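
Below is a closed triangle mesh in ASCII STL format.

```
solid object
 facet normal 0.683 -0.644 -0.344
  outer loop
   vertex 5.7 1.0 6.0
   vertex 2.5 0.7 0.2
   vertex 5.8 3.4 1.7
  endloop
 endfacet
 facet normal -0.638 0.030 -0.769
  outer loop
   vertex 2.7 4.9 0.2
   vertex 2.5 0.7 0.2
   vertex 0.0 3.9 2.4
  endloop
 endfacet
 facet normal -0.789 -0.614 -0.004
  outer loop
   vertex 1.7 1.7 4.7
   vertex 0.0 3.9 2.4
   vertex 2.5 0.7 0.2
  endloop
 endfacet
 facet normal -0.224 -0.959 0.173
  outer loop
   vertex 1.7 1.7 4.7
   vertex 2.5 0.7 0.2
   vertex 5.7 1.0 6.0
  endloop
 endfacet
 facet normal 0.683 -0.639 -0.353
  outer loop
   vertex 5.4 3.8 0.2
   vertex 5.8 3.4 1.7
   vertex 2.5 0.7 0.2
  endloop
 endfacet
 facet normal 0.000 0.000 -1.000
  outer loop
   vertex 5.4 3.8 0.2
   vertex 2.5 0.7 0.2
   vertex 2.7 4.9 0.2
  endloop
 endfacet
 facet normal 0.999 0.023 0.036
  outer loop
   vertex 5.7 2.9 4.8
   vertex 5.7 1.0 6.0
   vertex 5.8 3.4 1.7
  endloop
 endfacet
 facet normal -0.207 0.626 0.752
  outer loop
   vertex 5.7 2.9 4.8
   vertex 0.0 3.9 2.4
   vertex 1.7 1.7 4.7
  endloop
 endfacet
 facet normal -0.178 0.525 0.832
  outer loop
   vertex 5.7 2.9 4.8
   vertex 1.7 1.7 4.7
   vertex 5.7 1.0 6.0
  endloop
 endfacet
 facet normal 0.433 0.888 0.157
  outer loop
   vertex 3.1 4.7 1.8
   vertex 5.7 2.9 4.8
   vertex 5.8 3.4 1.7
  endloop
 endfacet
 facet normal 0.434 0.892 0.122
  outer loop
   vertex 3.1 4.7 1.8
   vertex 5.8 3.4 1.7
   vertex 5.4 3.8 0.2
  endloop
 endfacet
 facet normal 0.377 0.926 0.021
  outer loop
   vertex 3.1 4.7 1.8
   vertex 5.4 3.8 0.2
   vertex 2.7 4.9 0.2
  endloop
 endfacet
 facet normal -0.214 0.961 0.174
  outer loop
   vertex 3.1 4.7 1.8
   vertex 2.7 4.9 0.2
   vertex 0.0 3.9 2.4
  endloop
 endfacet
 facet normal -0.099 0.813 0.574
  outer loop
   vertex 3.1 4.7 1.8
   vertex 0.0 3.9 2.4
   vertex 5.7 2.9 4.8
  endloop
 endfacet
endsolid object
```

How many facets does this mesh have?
14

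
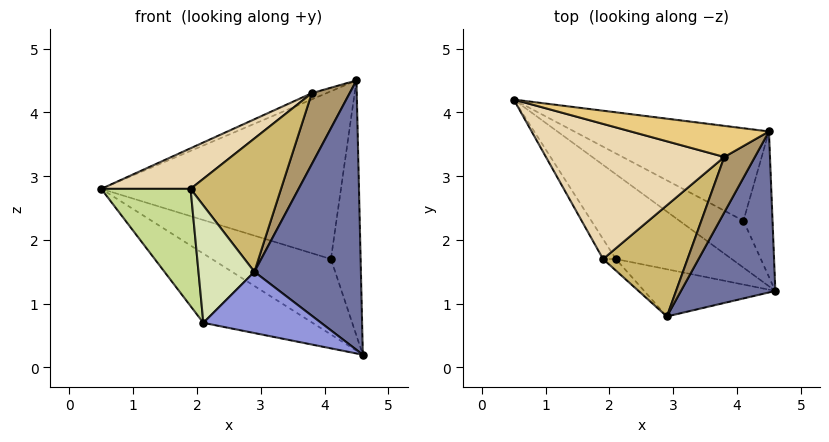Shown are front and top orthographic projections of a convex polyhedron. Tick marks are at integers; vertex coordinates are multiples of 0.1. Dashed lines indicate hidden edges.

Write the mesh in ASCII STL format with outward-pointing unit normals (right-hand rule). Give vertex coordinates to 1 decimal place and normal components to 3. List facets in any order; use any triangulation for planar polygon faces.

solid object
 facet normal 0.511 -0.738 0.441
  outer loop
   vertex 2.9 0.8 1.5
   vertex 4.6 1.2 0.2
   vertex 4.5 3.7 4.5
  endloop
 endfacet
 facet normal -0.028 0.632 -0.774
  outer loop
   vertex 2.1 1.7 0.7
   vertex 0.5 4.2 2.8
   vertex 4.6 1.2 0.2
  endloop
 endfacet
 facet normal -0.270 -0.763 -0.588
  outer loop
   vertex 2.1 1.7 0.7
   vertex 4.6 1.2 0.2
   vertex 2.9 0.8 1.5
  endloop
 endfacet
 facet normal 0.276 0.817 -0.507
  outer loop
   vertex 4.1 2.3 1.7
   vertex 4.6 1.2 0.2
   vertex 0.5 4.2 2.8
  endloop
 endfacet
 facet normal 0.300 0.835 -0.461
  outer loop
   vertex 4.1 2.3 1.7
   vertex 0.5 4.2 2.8
   vertex 4.5 3.7 4.5
  endloop
 endfacet
 facet normal 0.392 0.799 -0.456
  outer loop
   vertex 4.1 2.3 1.7
   vertex 4.5 3.7 4.5
   vertex 4.6 1.2 0.2
  endloop
 endfacet
 facet normal -0.870 -0.487 -0.083
  outer loop
   vertex 1.9 1.7 2.8
   vertex 0.5 4.2 2.8
   vertex 2.1 1.7 0.7
  endloop
 endfacet
 facet normal -0.715 -0.696 -0.068
  outer loop
   vertex 1.9 1.7 2.8
   vertex 2.1 1.7 0.7
   vertex 2.9 0.8 1.5
  endloop
 endfacet
 facet normal 0.265 -0.760 0.594
  outer loop
   vertex 3.8 3.3 4.3
   vertex 2.9 0.8 1.5
   vertex 4.5 3.7 4.5
  endloop
 endfacet
 facet normal 0.140 -0.761 0.634
  outer loop
   vertex 3.8 3.3 4.3
   vertex 1.9 1.7 2.8
   vertex 2.9 0.8 1.5
  endloop
 endfacet
 facet normal -0.365 0.183 0.913
  outer loop
   vertex 3.8 3.3 4.3
   vertex 4.5 3.7 4.5
   vertex 0.5 4.2 2.8
  endloop
 endfacet
 facet normal -0.457 -0.256 0.852
  outer loop
   vertex 3.8 3.3 4.3
   vertex 0.5 4.2 2.8
   vertex 1.9 1.7 2.8
  endloop
 endfacet
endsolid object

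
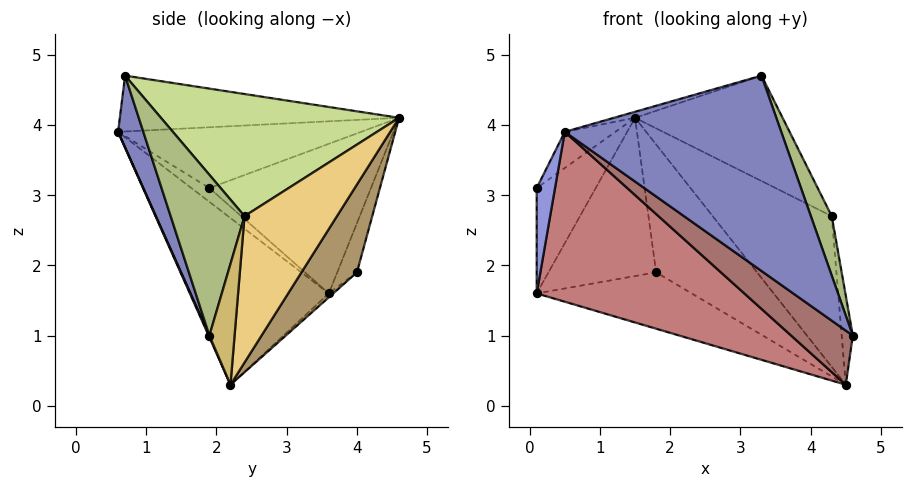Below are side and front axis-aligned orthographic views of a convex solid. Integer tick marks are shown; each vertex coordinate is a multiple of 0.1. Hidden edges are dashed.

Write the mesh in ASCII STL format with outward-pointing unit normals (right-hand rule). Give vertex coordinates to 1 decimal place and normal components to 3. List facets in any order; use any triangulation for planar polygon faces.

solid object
 facet normal -0.875 0.320 0.362
  outer loop
   vertex 0.1 3.6 1.6
   vertex 0.1 1.9 3.1
   vertex 1.5 4.6 4.1
  endloop
 endfacet
 facet normal 0.112 -0.956 -0.271
  outer loop
   vertex 0.5 0.6 3.9
   vertex 4.6 1.9 1.0
   vertex 3.3 0.7 4.7
  endloop
 endfacet
 facet normal -0.545 -0.555 -0.629
  outer loop
   vertex 0.5 0.6 3.9
   vertex 0.1 1.9 3.1
   vertex 0.1 3.6 1.6
  endloop
 endfacet
 facet normal -0.757 0.157 0.634
  outer loop
   vertex 0.5 0.6 3.9
   vertex 1.5 4.6 4.1
   vertex 0.1 1.9 3.1
  endloop
 endfacet
 facet normal -0.275 0.021 0.961
  outer loop
   vertex 0.5 0.6 3.9
   vertex 3.3 0.7 4.7
   vertex 1.5 4.6 4.1
  endloop
 endfacet
 facet normal 0.934 -0.264 0.242
  outer loop
   vertex 4.3 2.4 2.7
   vertex 3.3 0.7 4.7
   vertex 4.6 1.9 1.0
  endloop
 endfacet
 facet normal 0.641 0.397 0.658
  outer loop
   vertex 4.3 2.4 2.7
   vertex 1.5 4.6 4.1
   vertex 3.3 0.7 4.7
  endloop
 endfacet
 facet normal -0.173 0.944 -0.281
  outer loop
   vertex 1.8 4.0 1.9
   vertex 0.1 3.6 1.6
   vertex 1.5 4.6 4.1
  endloop
 endfacet
 facet normal 0.474 0.864 -0.171
  outer loop
   vertex 4.5 2.2 0.3
   vertex 1.8 4.0 1.9
   vertex 1.5 4.6 4.1
  endloop
 endfacet
 facet normal 0.914 0.404 0.043
  outer loop
   vertex 4.5 2.2 0.3
   vertex 4.3 2.4 2.7
   vertex 4.6 1.9 1.0
  endloop
 endfacet
 facet normal 0.613 0.790 -0.015
  outer loop
   vertex 4.5 2.2 0.3
   vertex 1.5 4.6 4.1
   vertex 4.3 2.4 2.7
  endloop
 endfacet
 facet normal -0.018 0.649 -0.761
  outer loop
   vertex 4.5 2.2 0.3
   vertex 0.1 3.6 1.6
   vertex 1.8 4.0 1.9
  endloop
 endfacet
 facet normal 0.012 -0.918 -0.395
  outer loop
   vertex 4.5 2.2 0.3
   vertex 4.6 1.9 1.0
   vertex 0.5 0.6 3.9
  endloop
 endfacet
 facet normal -0.396 -0.591 -0.703
  outer loop
   vertex 4.5 2.2 0.3
   vertex 0.5 0.6 3.9
   vertex 0.1 3.6 1.6
  endloop
 endfacet
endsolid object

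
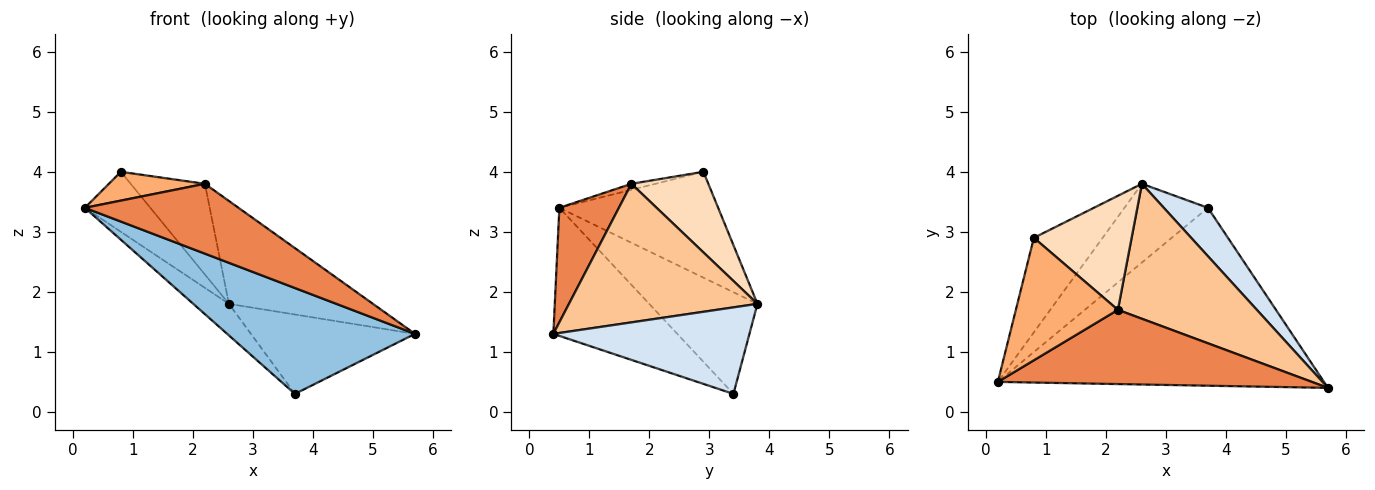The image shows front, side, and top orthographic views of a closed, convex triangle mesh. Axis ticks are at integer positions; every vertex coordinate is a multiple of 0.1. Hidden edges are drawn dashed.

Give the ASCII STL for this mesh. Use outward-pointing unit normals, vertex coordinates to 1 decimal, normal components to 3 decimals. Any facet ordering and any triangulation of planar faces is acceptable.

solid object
 facet normal -0.793 0.327 -0.515
  outer loop
   vertex 0.8 2.9 4.0
   vertex 2.6 3.8 1.8
   vertex 0.2 0.5 3.4
  endloop
 endfacet
 facet normal -0.320 -0.485 -0.814
  outer loop
   vertex 3.7 3.4 0.3
   vertex 5.7 0.4 1.3
   vertex 0.2 0.5 3.4
  endloop
 endfacet
 facet normal -0.749 0.247 -0.615
  outer loop
   vertex 3.7 3.4 0.3
   vertex 0.2 0.5 3.4
   vertex 2.6 3.8 1.8
  endloop
 endfacet
 facet normal 0.714 0.598 0.364
  outer loop
   vertex 3.7 3.4 0.3
   vertex 2.6 3.8 1.8
   vertex 5.7 0.4 1.3
  endloop
 endfacet
 facet normal 0.257 -0.662 0.704
  outer loop
   vertex 2.2 1.7 3.8
   vertex 0.2 0.5 3.4
   vertex 5.7 0.4 1.3
  endloop
 endfacet
 facet normal -0.057 -0.229 0.972
  outer loop
   vertex 2.2 1.7 3.8
   vertex 0.8 2.9 4.0
   vertex 0.2 0.5 3.4
  endloop
 endfacet
 facet normal 0.621 0.475 0.623
  outer loop
   vertex 2.2 1.7 3.8
   vertex 5.7 0.4 1.3
   vertex 2.6 3.8 1.8
  endloop
 endfacet
 facet normal 0.542 0.523 0.658
  outer loop
   vertex 2.2 1.7 3.8
   vertex 2.6 3.8 1.8
   vertex 0.8 2.9 4.0
  endloop
 endfacet
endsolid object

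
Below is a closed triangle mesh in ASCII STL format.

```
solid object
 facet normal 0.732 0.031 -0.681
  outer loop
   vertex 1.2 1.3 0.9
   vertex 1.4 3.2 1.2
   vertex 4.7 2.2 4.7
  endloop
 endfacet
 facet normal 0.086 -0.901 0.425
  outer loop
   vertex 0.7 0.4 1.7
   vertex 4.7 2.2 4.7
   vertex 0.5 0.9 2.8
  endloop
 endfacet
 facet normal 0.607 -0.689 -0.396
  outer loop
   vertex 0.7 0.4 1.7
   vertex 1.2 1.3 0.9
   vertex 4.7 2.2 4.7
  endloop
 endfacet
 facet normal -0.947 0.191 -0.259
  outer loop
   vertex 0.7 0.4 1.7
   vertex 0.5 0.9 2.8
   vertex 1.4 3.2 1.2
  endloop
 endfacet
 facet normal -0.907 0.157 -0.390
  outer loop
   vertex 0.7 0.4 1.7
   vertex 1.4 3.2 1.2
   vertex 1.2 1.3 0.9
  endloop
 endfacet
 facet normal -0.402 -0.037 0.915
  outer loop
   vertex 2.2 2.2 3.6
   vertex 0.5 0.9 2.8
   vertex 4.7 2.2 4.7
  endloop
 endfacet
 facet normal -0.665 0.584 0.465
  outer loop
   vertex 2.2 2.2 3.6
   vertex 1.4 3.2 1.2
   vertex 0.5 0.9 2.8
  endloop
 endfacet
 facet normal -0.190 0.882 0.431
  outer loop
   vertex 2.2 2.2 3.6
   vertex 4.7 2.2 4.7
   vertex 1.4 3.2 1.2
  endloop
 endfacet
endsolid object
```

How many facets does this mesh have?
8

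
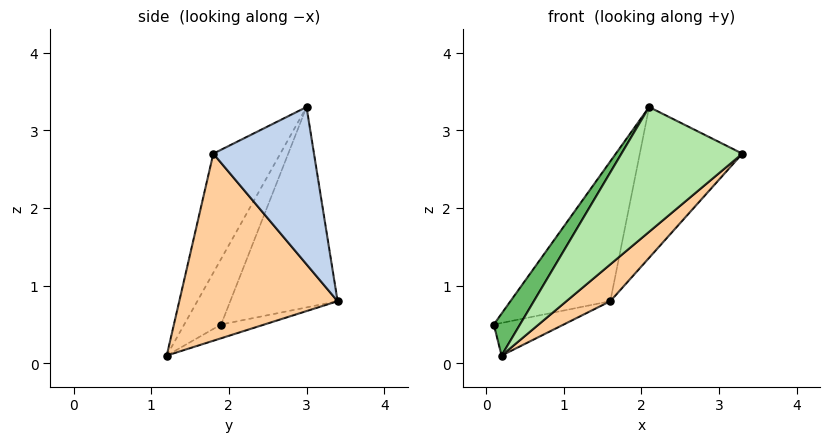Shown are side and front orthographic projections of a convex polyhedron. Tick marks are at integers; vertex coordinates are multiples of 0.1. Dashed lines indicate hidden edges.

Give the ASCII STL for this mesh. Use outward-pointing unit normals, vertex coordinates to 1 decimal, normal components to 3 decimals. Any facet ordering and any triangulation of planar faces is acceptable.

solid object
 facet normal -0.709 0.660 0.247
  outer loop
   vertex 2.1 3.0 3.3
   vertex 1.6 3.4 0.8
   vertex 0.1 1.9 0.5
  endloop
 endfacet
 facet normal 0.700 0.713 -0.026
  outer loop
   vertex 2.1 3.0 3.3
   vertex 3.3 1.8 2.7
   vertex 1.6 3.4 0.8
  endloop
 endfacet
 facet normal -0.277 0.447 -0.851
  outer loop
   vertex 0.2 1.2 0.1
   vertex 0.1 1.9 0.5
   vertex 1.6 3.4 0.8
  endloop
 endfacet
 facet normal 0.652 -0.181 -0.736
  outer loop
   vertex 0.2 1.2 0.1
   vertex 1.6 3.4 0.8
   vertex 3.3 1.8 2.7
  endloop
 endfacet
 facet normal -0.634 -0.450 0.629
  outer loop
   vertex 0.2 1.2 0.1
   vertex 2.1 3.0 3.3
   vertex 0.1 1.9 0.5
  endloop
 endfacet
 facet normal -0.382 -0.690 0.615
  outer loop
   vertex 0.2 1.2 0.1
   vertex 3.3 1.8 2.7
   vertex 2.1 3.0 3.3
  endloop
 endfacet
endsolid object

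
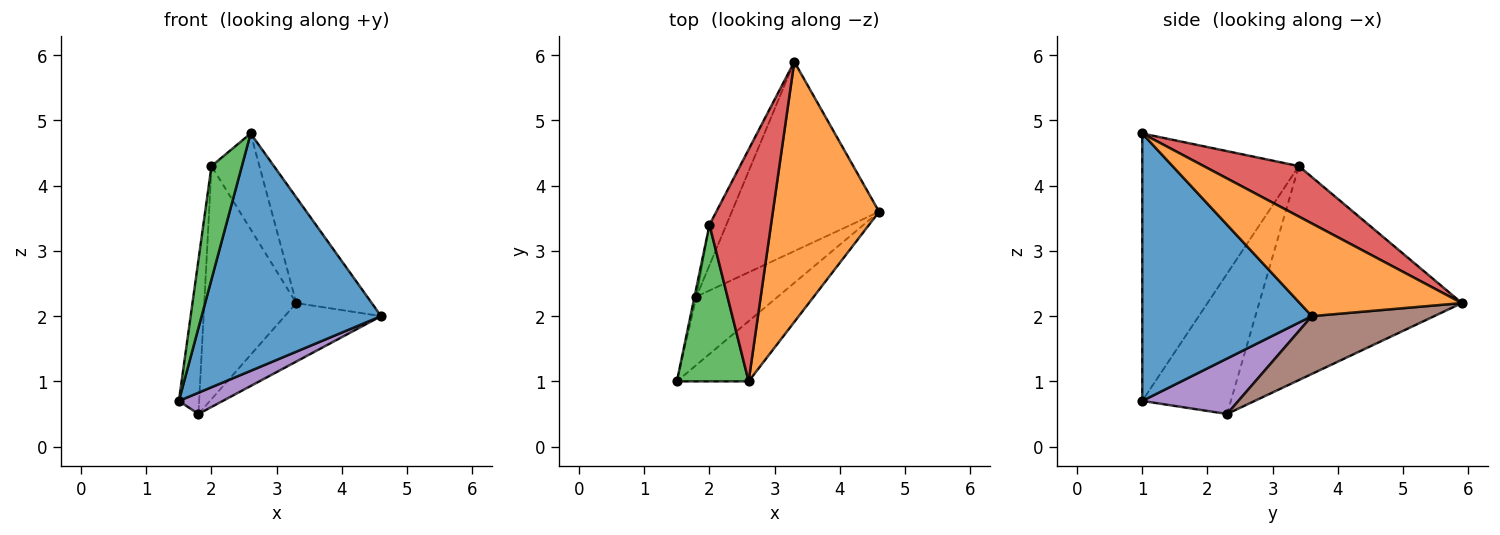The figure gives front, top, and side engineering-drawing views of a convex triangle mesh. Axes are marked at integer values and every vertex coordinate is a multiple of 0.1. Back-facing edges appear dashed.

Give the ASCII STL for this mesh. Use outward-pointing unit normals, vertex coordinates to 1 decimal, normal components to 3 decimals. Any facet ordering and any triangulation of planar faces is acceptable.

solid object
 facet normal 0.675 -0.715 -0.181
  outer loop
   vertex 2.6 1.0 4.8
   vertex 1.5 1.0 0.7
   vertex 4.6 3.6 2.0
  endloop
 endfacet
 facet normal 0.629 0.293 0.721
  outer loop
   vertex 2.6 1.0 4.8
   vertex 4.6 3.6 2.0
   vertex 3.3 5.9 2.2
  endloop
 endfacet
 facet normal -0.949 -0.184 0.255
  outer loop
   vertex 2.0 3.4 4.3
   vertex 1.5 1.0 0.7
   vertex 2.6 1.0 4.8
  endloop
 endfacet
 facet normal 0.604 0.304 0.736
  outer loop
   vertex 2.0 3.4 4.3
   vertex 2.6 1.0 4.8
   vertex 3.3 5.9 2.2
  endloop
 endfacet
 facet normal 0.545 -0.249 -0.801
  outer loop
   vertex 1.8 2.3 0.5
   vertex 4.6 3.6 2.0
   vertex 1.5 1.0 0.7
  endloop
 endfacet
 facet normal 0.351 0.276 -0.895
  outer loop
   vertex 1.8 2.3 0.5
   vertex 3.3 5.9 2.2
   vertex 4.6 3.6 2.0
  endloop
 endfacet
 facet normal -0.975 0.223 -0.013
  outer loop
   vertex 1.8 2.3 0.5
   vertex 1.5 1.0 0.7
   vertex 2.0 3.4 4.3
  endloop
 endfacet
 facet normal -0.908 0.412 -0.072
  outer loop
   vertex 1.8 2.3 0.5
   vertex 2.0 3.4 4.3
   vertex 3.3 5.9 2.2
  endloop
 endfacet
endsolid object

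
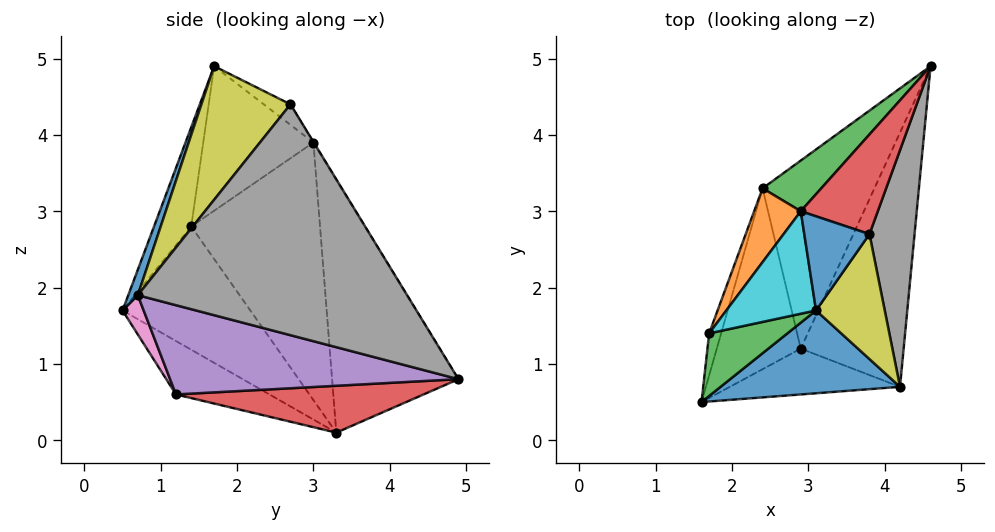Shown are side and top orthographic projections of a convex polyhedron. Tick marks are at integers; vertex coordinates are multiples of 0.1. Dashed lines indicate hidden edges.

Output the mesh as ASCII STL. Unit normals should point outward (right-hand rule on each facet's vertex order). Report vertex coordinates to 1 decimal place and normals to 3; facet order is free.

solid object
 facet normal 0.047 -0.942 0.331
  outer loop
   vertex 4.2 0.7 1.9
   vertex 3.1 1.7 4.9
   vertex 1.6 0.5 1.7
  endloop
 endfacet
 facet normal -0.970 0.223 -0.094
  outer loop
   vertex 1.7 1.4 2.8
   vertex 2.4 3.3 0.1
   vertex 1.6 0.5 1.7
  endloop
 endfacet
 facet normal -0.653 -0.556 0.514
  outer loop
   vertex 1.7 1.4 2.8
   vertex 1.6 0.5 1.7
   vertex 3.1 1.7 4.9
  endloop
 endfacet
 facet normal 0.383 -0.127 -0.915
  outer loop
   vertex 2.9 1.2 0.6
   vertex 2.4 3.3 0.1
   vertex 4.6 4.9 0.8
  endloop
 endfacet
 facet normal 0.634 -0.252 -0.731
  outer loop
   vertex 2.9 1.2 0.6
   vertex 4.6 4.9 0.8
   vertex 4.2 0.7 1.9
  endloop
 endfacet
 facet normal -0.510 -0.312 -0.801
  outer loop
   vertex 2.9 1.2 0.6
   vertex 1.6 0.5 1.7
   vertex 2.4 3.3 0.1
  endloop
 endfacet
 facet normal 0.103 -0.890 -0.445
  outer loop
   vertex 2.9 1.2 0.6
   vertex 4.2 0.7 1.9
   vertex 1.6 0.5 1.7
  endloop
 endfacet
 facet normal 0.981 -0.043 0.191
  outer loop
   vertex 3.8 2.7 4.4
   vertex 4.2 0.7 1.9
   vertex 4.6 4.9 0.8
  endloop
 endfacet
 facet normal 0.827 -0.366 0.426
  outer loop
   vertex 3.8 2.7 4.4
   vertex 3.1 1.7 4.9
   vertex 4.2 0.7 1.9
  endloop
 endfacet
 facet normal -0.819 0.265 0.508
  outer loop
   vertex 2.9 3.0 3.9
   vertex 1.7 1.4 2.8
   vertex 3.1 1.7 4.9
  endloop
 endfacet
 facet normal -0.248 0.566 0.786
  outer loop
   vertex 2.9 3.0 3.9
   vertex 3.1 1.7 4.9
   vertex 3.8 2.7 4.4
  endloop
 endfacet
 facet normal -0.838 0.524 0.152
  outer loop
   vertex 2.9 3.0 3.9
   vertex 2.4 3.3 0.1
   vertex 1.7 1.4 2.8
  endloop
 endfacet
 facet normal -0.611 0.779 0.142
  outer loop
   vertex 2.9 3.0 3.9
   vertex 4.6 4.9 0.8
   vertex 2.4 3.3 0.1
  endloop
 endfacet
 facet normal -0.005 0.854 0.521
  outer loop
   vertex 2.9 3.0 3.9
   vertex 3.8 2.7 4.4
   vertex 4.6 4.9 0.8
  endloop
 endfacet
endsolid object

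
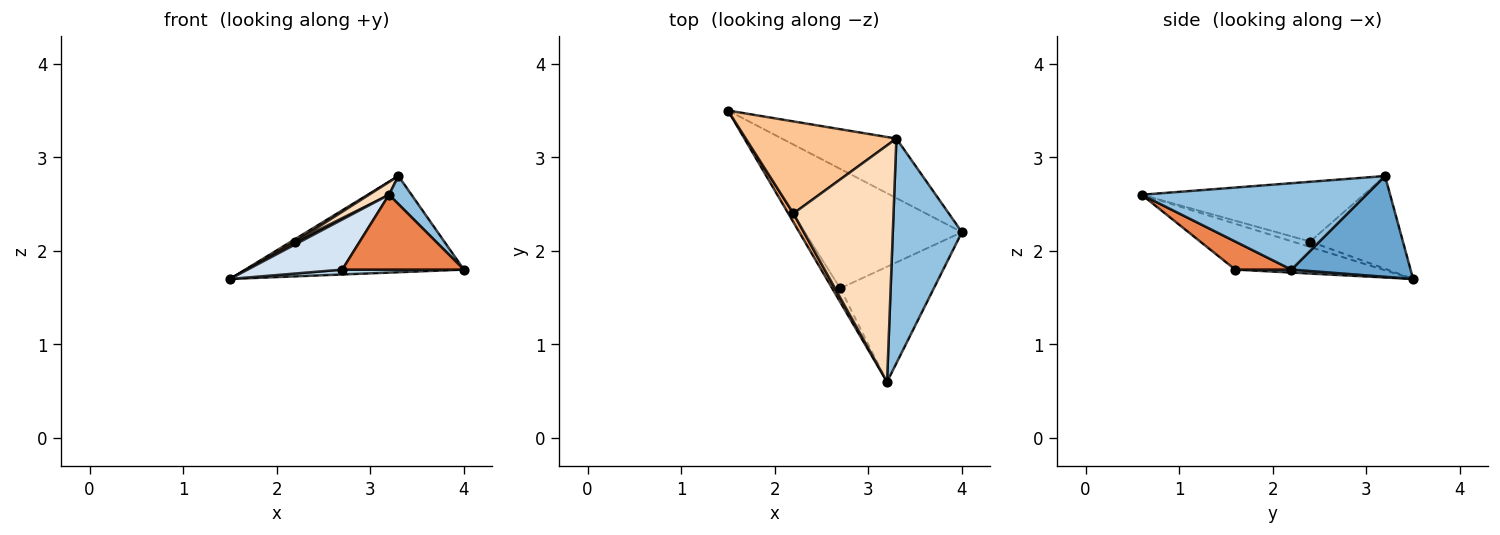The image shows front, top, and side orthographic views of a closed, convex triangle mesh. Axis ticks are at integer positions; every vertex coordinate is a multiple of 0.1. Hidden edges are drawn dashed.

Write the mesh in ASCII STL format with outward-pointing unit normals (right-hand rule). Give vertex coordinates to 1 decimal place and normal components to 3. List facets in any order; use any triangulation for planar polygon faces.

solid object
 facet normal 0.420 0.772 -0.477
  outer loop
   vertex 3.3 3.2 2.8
   vertex 4.0 2.2 1.8
   vertex 1.5 3.5 1.7
  endloop
 endfacet
 facet normal 0.778 -0.078 0.623
  outer loop
   vertex 3.3 3.2 2.8
   vertex 3.2 0.6 2.6
   vertex 4.0 2.2 1.8
  endloop
 endfacet
 facet normal 0.019 -0.041 -0.999
  outer loop
   vertex 2.7 1.6 1.8
   vertex 1.5 3.5 1.7
   vertex 4.0 2.2 1.8
  endloop
 endfacet
 facet normal -0.833 -0.534 -0.147
  outer loop
   vertex 2.7 1.6 1.8
   vertex 3.2 0.6 2.6
   vertex 1.5 3.5 1.7
  endloop
 endfacet
 facet normal 0.244 -0.529 -0.813
  outer loop
   vertex 2.7 1.6 1.8
   vertex 4.0 2.2 1.8
   vertex 3.2 0.6 2.6
  endloop
 endfacet
 facet normal -0.712 -0.209 0.670
  outer loop
   vertex 2.2 2.4 2.1
   vertex 1.5 3.5 1.7
   vertex 3.2 0.6 2.6
  endloop
 endfacet
 facet normal -0.524 -0.024 0.851
  outer loop
   vertex 2.2 2.4 2.1
   vertex 3.3 3.2 2.8
   vertex 1.5 3.5 1.7
  endloop
 endfacet
 facet normal -0.512 -0.046 0.858
  outer loop
   vertex 2.2 2.4 2.1
   vertex 3.2 0.6 2.6
   vertex 3.3 3.2 2.8
  endloop
 endfacet
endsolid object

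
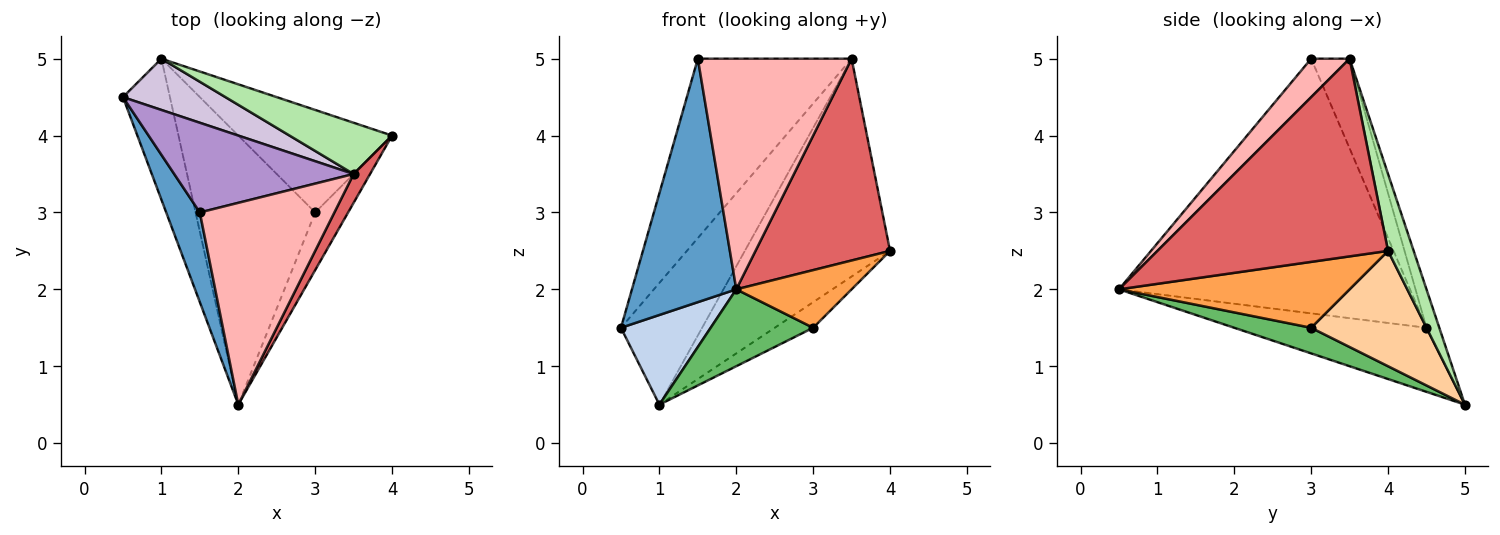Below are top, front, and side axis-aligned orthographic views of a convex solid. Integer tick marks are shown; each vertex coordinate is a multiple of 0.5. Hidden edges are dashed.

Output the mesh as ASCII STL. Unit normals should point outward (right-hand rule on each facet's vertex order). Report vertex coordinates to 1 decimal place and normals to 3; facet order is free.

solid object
 facet normal -0.934 -0.335 0.123
  outer loop
   vertex 1.5 3.0 5.0
   vertex 0.5 4.5 1.5
   vertex 2.0 0.5 2.0
  endloop
 endfacet
 facet normal -0.755 -0.352 -0.553
  outer loop
   vertex 1.0 5.0 0.5
   vertex 2.0 0.5 2.0
   vertex 0.5 4.5 1.5
  endloop
 endfacet
 facet normal 0.816 -0.408 -0.408
  outer loop
   vertex 3.0 3.0 1.5
   vertex 4.0 4.0 2.5
   vertex 2.0 0.5 2.0
  endloop
 endfacet
 facet normal 0.588 0.196 -0.784
  outer loop
   vertex 3.0 3.0 1.5
   vertex 1.0 5.0 0.5
   vertex 4.0 4.0 2.5
  endloop
 endfacet
 facet normal 0.202 -0.269 -0.942
  outer loop
   vertex 3.0 3.0 1.5
   vertex 2.0 0.5 2.0
   vertex 1.0 5.0 0.5
  endloop
 endfacet
 facet normal 0.169 0.959 0.226
  outer loop
   vertex 3.5 3.5 5.0
   vertex 4.0 4.0 2.5
   vertex 1.0 5.0 0.5
  endloop
 endfacet
 facet normal 0.862 -0.503 0.072
  outer loop
   vertex 3.5 3.5 5.0
   vertex 2.0 0.5 2.0
   vertex 4.0 4.0 2.5
  endloop
 endfacet
 facet normal 0.185 -0.740 0.647
  outer loop
   vertex 3.5 3.5 5.0
   vertex 1.5 3.0 5.0
   vertex 2.0 0.5 2.0
  endloop
 endfacet
 facet normal -0.218 0.873 0.436
  outer loop
   vertex 3.5 3.5 5.0
   vertex 0.5 4.5 1.5
   vertex 1.5 3.0 5.0
  endloop
 endfacet
 facet normal -0.144 0.912 0.384
  outer loop
   vertex 3.5 3.5 5.0
   vertex 1.0 5.0 0.5
   vertex 0.5 4.5 1.5
  endloop
 endfacet
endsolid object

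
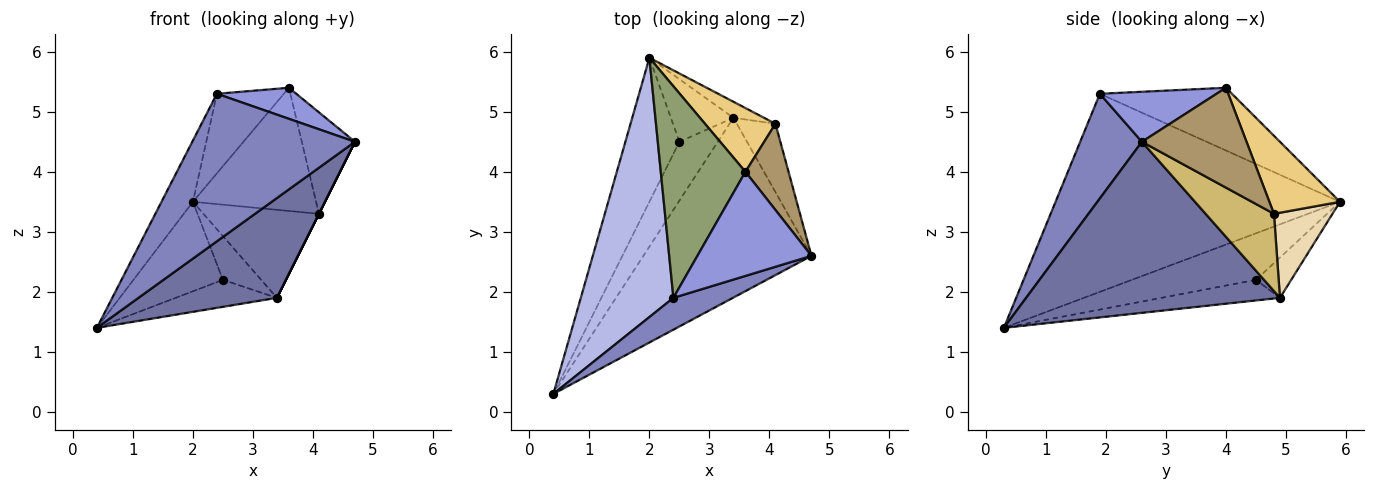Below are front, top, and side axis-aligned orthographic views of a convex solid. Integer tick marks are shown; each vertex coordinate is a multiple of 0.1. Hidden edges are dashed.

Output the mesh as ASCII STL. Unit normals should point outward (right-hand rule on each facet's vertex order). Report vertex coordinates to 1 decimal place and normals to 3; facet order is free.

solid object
 facet normal 0.665 -0.363 -0.653
  outer loop
   vertex 3.4 4.9 1.9
   vertex 4.7 2.6 4.5
   vertex 0.4 0.3 1.4
  endloop
 endfacet
 facet normal 0.348 -0.917 0.198
  outer loop
   vertex 2.4 1.9 5.3
   vertex 0.4 0.3 1.4
   vertex 4.7 2.6 4.5
  endloop
 endfacet
 facet normal 0.387 -0.263 0.883
  outer loop
   vertex 2.4 1.9 5.3
   vertex 4.7 2.6 4.5
   vertex 3.6 4.0 5.4
  endloop
 endfacet
 facet normal -0.901 0.100 0.421
  outer loop
   vertex 2.4 1.9 5.3
   vertex 2.0 5.9 3.5
   vertex 0.4 0.3 1.4
  endloop
 endfacet
 facet normal -0.570 0.289 0.769
  outer loop
   vertex 2.4 1.9 5.3
   vertex 3.6 4.0 5.4
   vertex 2.0 5.9 3.5
  endloop
 endfacet
 facet normal -0.590 0.426 -0.686
  outer loop
   vertex 2.5 4.5 2.2
   vertex 0.4 0.3 1.4
   vertex 2.0 5.9 3.5
  endloop
 endfacet
 facet normal -0.439 0.375 -0.817
  outer loop
   vertex 2.5 4.5 2.2
   vertex 3.4 4.9 1.9
   vertex 0.4 0.3 1.4
  endloop
 endfacet
 facet normal -0.467 0.506 -0.725
  outer loop
   vertex 2.5 4.5 2.2
   vertex 2.0 5.9 3.5
   vertex 3.4 4.9 1.9
  endloop
 endfacet
 facet normal 0.832 0.423 0.359
  outer loop
   vertex 4.1 4.8 3.3
   vertex 3.6 4.0 5.4
   vertex 4.7 2.6 4.5
  endloop
 endfacet
 facet normal 0.894 0.000 -0.447
  outer loop
   vertex 4.1 4.8 3.3
   vertex 4.7 2.6 4.5
   vertex 3.4 4.9 1.9
  endloop
 endfacet
 facet normal 0.454 0.792 0.410
  outer loop
   vertex 4.1 4.8 3.3
   vertex 2.0 5.9 3.5
   vertex 3.6 4.0 5.4
  endloop
 endfacet
 facet normal 0.446 0.881 -0.160
  outer loop
   vertex 4.1 4.8 3.3
   vertex 3.4 4.9 1.9
   vertex 2.0 5.9 3.5
  endloop
 endfacet
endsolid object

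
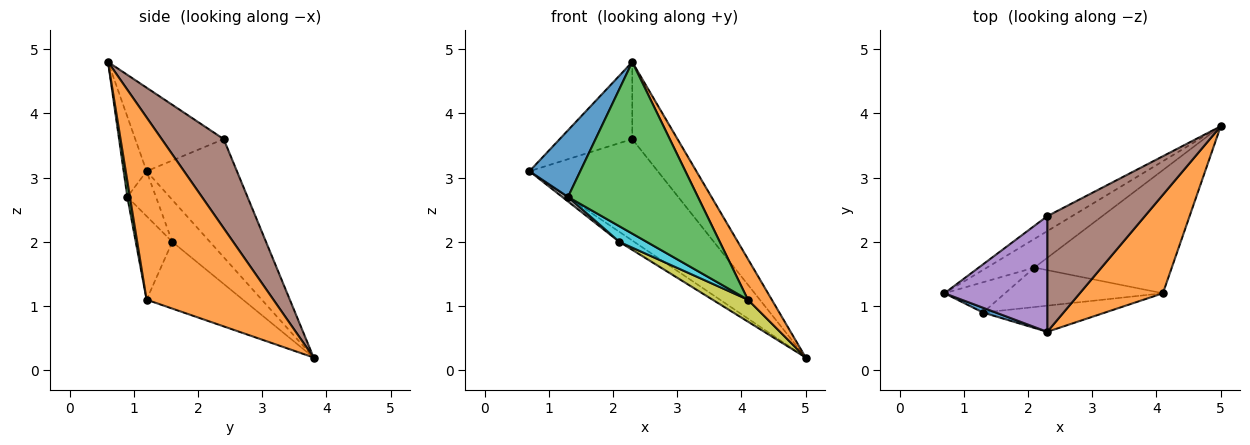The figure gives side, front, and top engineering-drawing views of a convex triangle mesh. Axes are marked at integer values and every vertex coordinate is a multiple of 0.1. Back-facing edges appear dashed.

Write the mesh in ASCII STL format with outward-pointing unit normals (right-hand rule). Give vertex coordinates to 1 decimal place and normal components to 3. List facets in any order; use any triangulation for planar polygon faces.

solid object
 facet normal -0.411 -0.909 0.066
  outer loop
   vertex 1.3 0.9 2.7
   vertex 2.3 0.6 4.8
   vertex 0.7 1.2 3.1
  endloop
 endfacet
 facet normal 0.897 -0.169 0.409
  outer loop
   vertex 4.1 1.2 1.1
   vertex 5.0 3.8 0.2
   vertex 2.3 0.6 4.8
  endloop
 endfacet
 facet normal 0.020 -0.988 -0.151
  outer loop
   vertex 4.1 1.2 1.1
   vertex 2.3 0.6 4.8
   vertex 1.3 0.9 2.7
  endloop
 endfacet
 facet normal -0.572 0.812 -0.120
  outer loop
   vertex 2.3 2.4 3.6
   vertex 5.0 3.8 0.2
   vertex 0.7 1.2 3.1
  endloop
 endfacet
 facet normal -0.560 0.460 0.689
  outer loop
   vertex 2.3 2.4 3.6
   vertex 0.7 1.2 3.1
   vertex 2.3 0.6 4.8
  endloop
 endfacet
 facet normal 0.605 0.442 0.662
  outer loop
   vertex 2.3 2.4 3.6
   vertex 2.3 0.6 4.8
   vertex 5.0 3.8 0.2
  endloop
 endfacet
 facet normal -0.641 0.253 -0.724
  outer loop
   vertex 2.1 1.6 2.0
   vertex 0.7 1.2 3.1
   vertex 5.0 3.8 0.2
  endloop
 endfacet
 facet normal -0.592 -0.121 -0.797
  outer loop
   vertex 2.1 1.6 2.0
   vertex 1.3 0.9 2.7
   vertex 0.7 1.2 3.1
  endloop
 endfacet
 facet normal -0.431 -0.158 -0.888
  outer loop
   vertex 2.1 1.6 2.0
   vertex 5.0 3.8 0.2
   vertex 4.1 1.2 1.1
  endloop
 endfacet
 facet normal -0.441 -0.330 -0.834
  outer loop
   vertex 2.1 1.6 2.0
   vertex 4.1 1.2 1.1
   vertex 1.3 0.9 2.7
  endloop
 endfacet
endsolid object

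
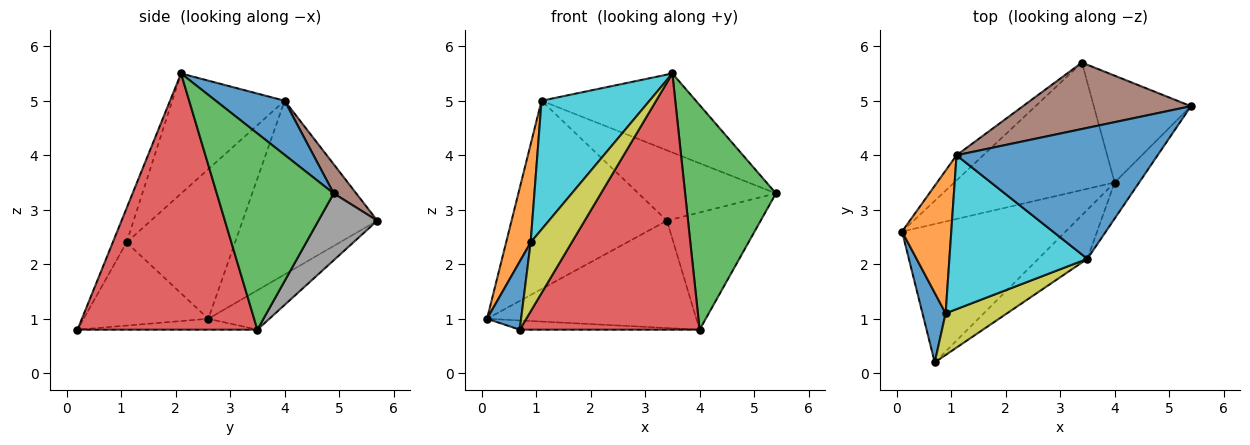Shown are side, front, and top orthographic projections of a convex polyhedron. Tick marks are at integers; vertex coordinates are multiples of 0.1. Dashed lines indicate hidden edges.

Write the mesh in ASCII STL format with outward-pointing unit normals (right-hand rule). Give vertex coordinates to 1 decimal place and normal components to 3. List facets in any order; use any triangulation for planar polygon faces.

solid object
 facet normal 0.225 0.503 0.834
  outer loop
   vertex 1.1 4.0 5.0
   vertex 3.5 2.1 5.5
   vertex 5.4 4.9 3.3
  endloop
 endfacet
 facet normal -0.066 0.066 -0.996
  outer loop
   vertex 4.0 3.5 0.8
   vertex 0.7 0.2 0.8
   vertex 0.1 2.6 1.0
  endloop
 endfacet
 facet normal 0.786 -0.610 -0.098
  outer loop
   vertex 4.0 3.5 0.8
   vertex 5.4 4.9 3.3
   vertex 3.5 2.1 5.5
  endloop
 endfacet
 facet normal 0.701 -0.701 -0.134
  outer loop
   vertex 4.0 3.5 0.8
   vertex 3.5 2.1 5.5
   vertex 0.7 0.2 0.8
  endloop
 endfacet
 facet normal -0.652 0.752 -0.100
  outer loop
   vertex 3.4 5.7 2.8
   vertex 0.1 2.6 1.0
   vertex 1.1 4.0 5.0
  endloop
 endfacet
 facet normal 0.118 0.722 0.682
  outer loop
   vertex 3.4 5.7 2.8
   vertex 1.1 4.0 5.0
   vertex 5.4 4.9 3.3
  endloop
 endfacet
 facet normal -0.185 0.633 -0.752
  outer loop
   vertex 3.4 5.7 2.8
   vertex 4.0 3.5 0.8
   vertex 0.1 2.6 1.0
  endloop
 endfacet
 facet normal 0.421 0.670 -0.611
  outer loop
   vertex 3.4 5.7 2.8
   vertex 5.4 4.9 3.3
   vertex 4.0 3.5 0.8
  endloop
 endfacet
 facet normal -0.276 -0.822 0.497
  outer loop
   vertex 0.9 1.1 2.4
   vertex 0.7 0.2 0.8
   vertex 3.5 2.1 5.5
  endloop
 endfacet
 facet normal -0.555 -0.534 0.638
  outer loop
   vertex 0.9 1.1 2.4
   vertex 3.5 2.1 5.5
   vertex 1.1 4.0 5.0
  endloop
 endfacet
 facet normal -0.932 -0.255 0.260
  outer loop
   vertex 0.9 1.1 2.4
   vertex 0.1 2.6 1.0
   vertex 0.7 0.2 0.8
  endloop
 endfacet
 facet normal -0.929 -0.210 0.306
  outer loop
   vertex 0.9 1.1 2.4
   vertex 1.1 4.0 5.0
   vertex 0.1 2.6 1.0
  endloop
 endfacet
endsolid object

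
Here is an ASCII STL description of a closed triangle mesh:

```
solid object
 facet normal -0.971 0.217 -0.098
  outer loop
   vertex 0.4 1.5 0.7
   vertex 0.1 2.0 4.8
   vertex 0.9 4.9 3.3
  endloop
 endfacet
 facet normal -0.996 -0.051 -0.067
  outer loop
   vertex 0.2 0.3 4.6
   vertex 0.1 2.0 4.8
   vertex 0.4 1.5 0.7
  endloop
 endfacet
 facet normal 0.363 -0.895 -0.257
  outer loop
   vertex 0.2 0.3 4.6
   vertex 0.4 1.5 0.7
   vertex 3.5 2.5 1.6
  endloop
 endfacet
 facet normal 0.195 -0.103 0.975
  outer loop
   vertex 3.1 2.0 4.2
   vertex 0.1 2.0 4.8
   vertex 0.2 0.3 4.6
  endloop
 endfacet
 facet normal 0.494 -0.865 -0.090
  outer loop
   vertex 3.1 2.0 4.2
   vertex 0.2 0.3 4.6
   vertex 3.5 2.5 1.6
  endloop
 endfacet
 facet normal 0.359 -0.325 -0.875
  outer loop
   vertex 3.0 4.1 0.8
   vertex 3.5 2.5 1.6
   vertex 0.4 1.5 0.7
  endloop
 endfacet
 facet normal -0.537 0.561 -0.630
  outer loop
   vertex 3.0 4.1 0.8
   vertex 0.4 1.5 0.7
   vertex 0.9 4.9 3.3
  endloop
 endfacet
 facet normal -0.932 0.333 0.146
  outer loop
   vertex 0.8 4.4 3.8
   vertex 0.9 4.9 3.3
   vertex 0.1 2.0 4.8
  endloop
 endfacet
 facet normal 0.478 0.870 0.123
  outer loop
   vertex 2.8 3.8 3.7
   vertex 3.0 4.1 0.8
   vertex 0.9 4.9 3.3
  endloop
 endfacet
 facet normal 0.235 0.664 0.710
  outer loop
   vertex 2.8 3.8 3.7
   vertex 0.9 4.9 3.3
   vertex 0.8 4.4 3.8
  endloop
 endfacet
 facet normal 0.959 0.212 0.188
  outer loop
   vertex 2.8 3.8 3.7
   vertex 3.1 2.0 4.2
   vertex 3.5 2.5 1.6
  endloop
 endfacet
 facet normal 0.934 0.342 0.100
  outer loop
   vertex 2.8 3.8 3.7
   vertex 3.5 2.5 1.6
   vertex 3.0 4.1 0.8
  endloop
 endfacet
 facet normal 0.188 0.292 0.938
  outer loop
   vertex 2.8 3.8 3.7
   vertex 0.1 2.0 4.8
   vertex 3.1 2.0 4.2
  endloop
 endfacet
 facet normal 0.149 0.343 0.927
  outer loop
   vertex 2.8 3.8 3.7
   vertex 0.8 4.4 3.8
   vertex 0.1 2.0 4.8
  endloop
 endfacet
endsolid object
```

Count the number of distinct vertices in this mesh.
9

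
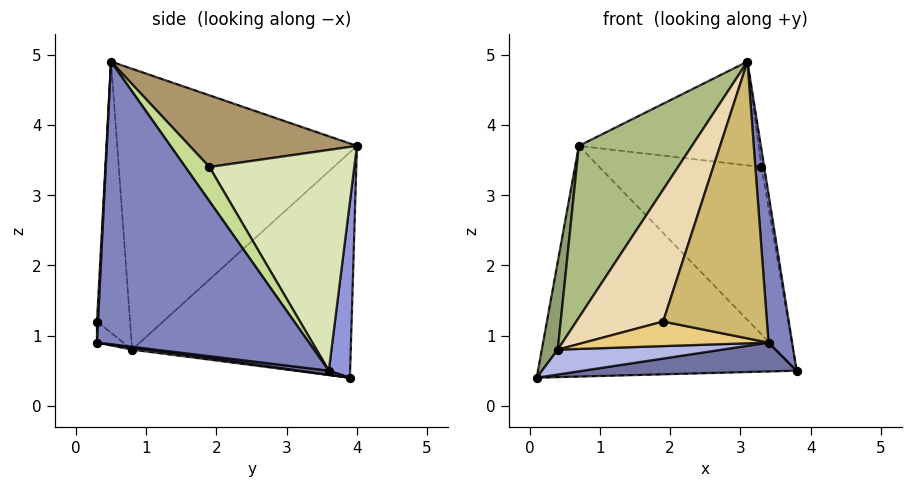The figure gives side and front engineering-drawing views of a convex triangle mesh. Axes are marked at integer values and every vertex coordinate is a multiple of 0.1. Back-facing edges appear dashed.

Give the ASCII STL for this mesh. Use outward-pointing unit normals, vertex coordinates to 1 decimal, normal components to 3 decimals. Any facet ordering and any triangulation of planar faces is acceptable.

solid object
 facet normal 0.017 -0.122 -0.992
  outer loop
   vertex 3.4 0.3 0.9
   vertex 0.1 3.9 0.4
   vertex 3.8 3.6 0.5
  endloop
 endfacet
 facet normal 0.991 -0.110 0.080
  outer loop
   vertex 3.1 0.5 4.9
   vertex 3.4 0.3 0.9
   vertex 3.8 3.6 0.5
  endloop
 endfacet
 facet normal 0.082 0.996 -0.045
  outer loop
   vertex 0.7 4.0 3.7
   vertex 3.8 3.6 0.5
   vertex 0.1 3.9 0.4
  endloop
 endfacet
 facet normal 0.012 -0.127 -0.992
  outer loop
   vertex 0.4 0.8 0.8
   vertex 0.1 3.9 0.4
   vertex 3.4 0.3 0.9
  endloop
 endfacet
 facet normal -0.981 -0.072 0.181
  outer loop
   vertex 0.4 0.8 0.8
   vertex 0.7 4.0 3.7
   vertex 0.1 3.9 0.4
  endloop
 endfacet
 facet normal -0.788 -0.372 0.491
  outer loop
   vertex 0.4 0.8 0.8
   vertex 3.1 0.5 4.9
   vertex 0.7 4.0 3.7
  endloop
 endfacet
 facet normal 0.967 0.109 0.231
  outer loop
   vertex 3.3 1.9 3.4
   vertex 3.1 0.5 4.9
   vertex 3.8 3.6 0.5
  endloop
 endfacet
 facet normal 0.583 0.653 0.483
  outer loop
   vertex 3.3 1.9 3.4
   vertex 3.8 3.6 0.5
   vertex 0.7 4.0 3.7
  endloop
 endfacet
 facet normal 0.538 0.579 0.612
  outer loop
   vertex 3.3 1.9 3.4
   vertex 0.7 4.0 3.7
   vertex 3.1 0.5 4.9
  endloop
 endfacet
 facet normal 0.010 -0.999 0.051
  outer loop
   vertex 1.9 0.3 1.2
   vertex 3.4 0.3 0.9
   vertex 3.1 0.5 4.9
  endloop
 endfacet
 facet normal -0.115 -0.808 -0.577
  outer loop
   vertex 1.9 0.3 1.2
   vertex 0.4 0.8 0.8
   vertex 3.4 0.3 0.9
  endloop
 endfacet
 facet normal -0.351 -0.922 0.164
  outer loop
   vertex 1.9 0.3 1.2
   vertex 3.1 0.5 4.9
   vertex 0.4 0.8 0.8
  endloop
 endfacet
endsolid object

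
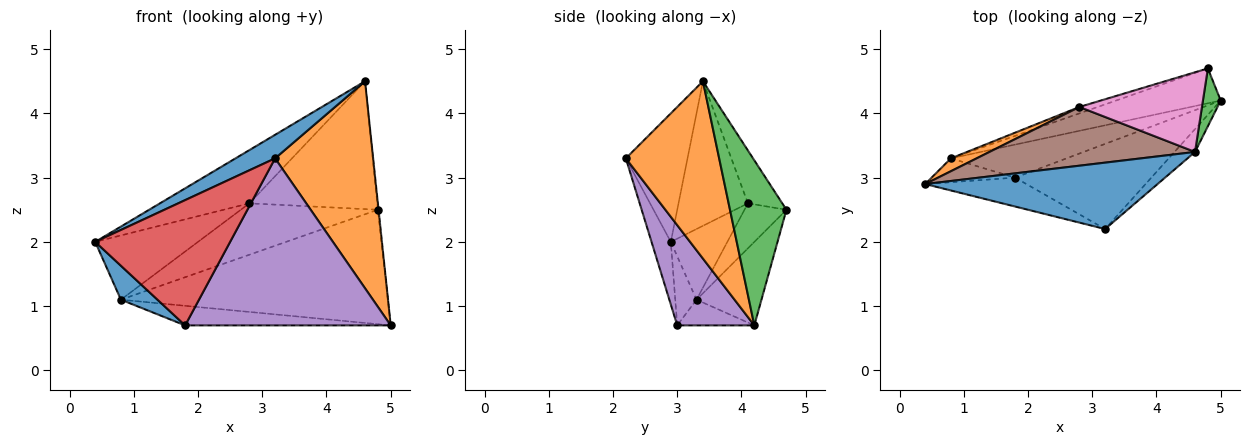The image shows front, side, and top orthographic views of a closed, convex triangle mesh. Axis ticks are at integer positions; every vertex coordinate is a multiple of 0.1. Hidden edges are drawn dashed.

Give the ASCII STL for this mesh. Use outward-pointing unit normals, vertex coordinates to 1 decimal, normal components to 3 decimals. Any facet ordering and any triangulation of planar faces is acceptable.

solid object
 facet normal -0.462 -0.297 0.836
  outer loop
   vertex 4.6 3.4 4.5
   vertex 0.4 2.9 2.0
   vertex 3.2 2.2 3.3
  endloop
 endfacet
 facet normal 0.687 -0.722 -0.080
  outer loop
   vertex 4.6 3.4 4.5
   vertex 3.2 2.2 3.3
   vertex 5.0 4.2 0.7
  endloop
 endfacet
 facet normal 0.994 0.012 0.107
  outer loop
   vertex 4.8 4.7 2.5
   vertex 4.6 3.4 4.5
   vertex 5.0 4.2 0.7
  endloop
 endfacet
 facet normal -0.138 -0.965 -0.223
  outer loop
   vertex 1.8 3.0 0.7
   vertex 3.2 2.2 3.3
   vertex 0.4 2.9 2.0
  endloop
 endfacet
 facet normal 0.317 -0.845 -0.431
  outer loop
   vertex 1.8 3.0 0.7
   vertex 5.0 4.2 0.7
   vertex 3.2 2.2 3.3
  endloop
 endfacet
 facet normal -0.462 0.596 0.657
  outer loop
   vertex 2.8 4.1 2.6
   vertex 0.4 2.9 2.0
   vertex 4.6 3.4 4.5
  endloop
 endfacet
 facet normal -0.222 0.827 0.516
  outer loop
   vertex 2.8 4.1 2.6
   vertex 4.6 3.4 4.5
   vertex 4.8 4.7 2.5
  endloop
 endfacet
 facet normal -0.188 0.501 -0.845
  outer loop
   vertex 0.8 3.3 1.1
   vertex 5.0 4.2 0.7
   vertex 1.8 3.0 0.7
  endloop
 endfacet
 facet normal -0.227 0.932 -0.284
  outer loop
   vertex 0.8 3.3 1.1
   vertex 4.8 4.7 2.5
   vertex 5.0 4.2 0.7
  endloop
 endfacet
 facet normal -0.291 0.949 -0.119
  outer loop
   vertex 0.8 3.3 1.1
   vertex 2.8 4.1 2.6
   vertex 4.8 4.7 2.5
  endloop
 endfacet
 facet normal -0.429 -0.739 -0.519
  outer loop
   vertex 0.8 3.3 1.1
   vertex 1.8 3.0 0.7
   vertex 0.4 2.9 2.0
  endloop
 endfacet
 facet normal -0.475 0.863 0.173
  outer loop
   vertex 0.8 3.3 1.1
   vertex 0.4 2.9 2.0
   vertex 2.8 4.1 2.6
  endloop
 endfacet
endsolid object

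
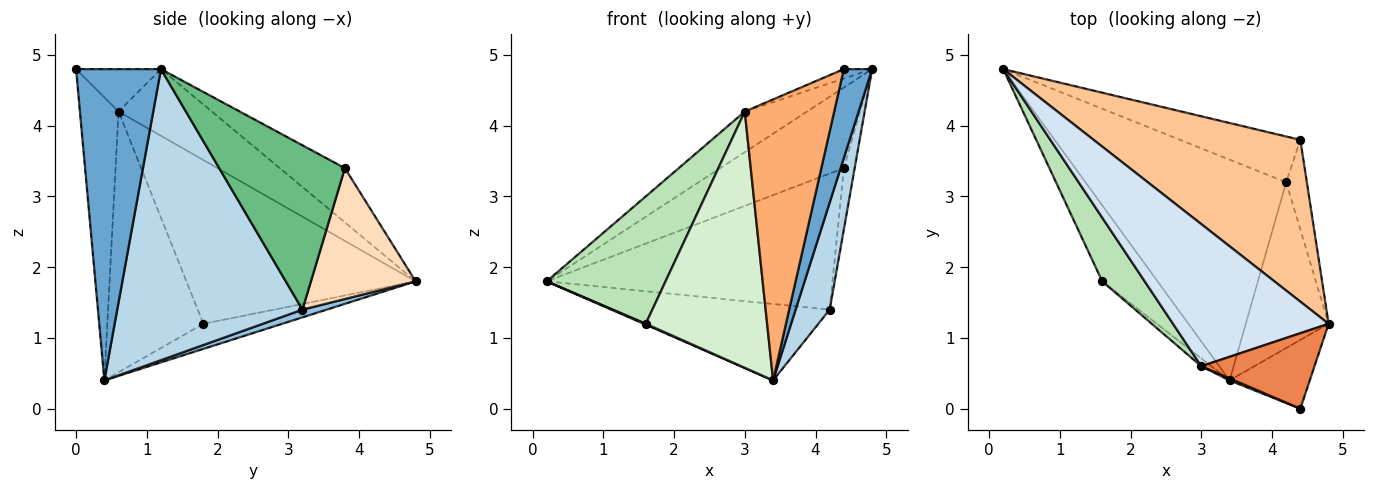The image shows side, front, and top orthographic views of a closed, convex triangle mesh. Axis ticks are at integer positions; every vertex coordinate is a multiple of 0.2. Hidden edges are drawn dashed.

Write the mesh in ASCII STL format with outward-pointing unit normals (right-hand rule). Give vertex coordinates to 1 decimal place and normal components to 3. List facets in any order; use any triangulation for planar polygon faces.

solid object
 facet normal 0.922 -0.307 -0.237
  outer loop
   vertex 4.4 0.0 4.8
   vertex 3.4 0.4 0.4
   vertex 4.8 1.2 4.8
  endloop
 endfacet
 facet normal 0.036 0.327 -0.944
  outer loop
   vertex 4.2 3.2 1.4
   vertex 3.4 0.4 0.4
   vertex 0.2 4.8 1.8
  endloop
 endfacet
 facet normal 0.947 -0.174 -0.270
  outer loop
   vertex 4.2 3.2 1.4
   vertex 4.8 1.2 4.8
   vertex 3.4 0.4 0.4
  endloop
 endfacet
 facet normal -0.381 0.254 0.889
  outer loop
   vertex 3.0 0.6 4.2
   vertex 4.8 1.2 4.8
   vertex 0.2 4.8 1.8
  endloop
 endfacet
 facet normal -0.349 0.116 0.930
  outer loop
   vertex 3.0 0.6 4.2
   vertex 4.4 0.0 4.8
   vertex 4.8 1.2 4.8
  endloop
 endfacet
 facet normal -0.396 -0.918 0.007
  outer loop
   vertex 3.0 0.6 4.2
   vertex 3.4 0.4 0.4
   vertex 4.4 0.0 4.8
  endloop
 endfacet
 facet normal -0.229 0.434 0.871
  outer loop
   vertex 4.4 3.8 3.4
   vertex 0.2 4.8 1.8
   vertex 4.8 1.2 4.8
  endloop
 endfacet
 facet normal 0.328 0.895 -0.301
  outer loop
   vertex 4.4 3.8 3.4
   vertex 4.2 3.2 1.4
   vertex 0.2 4.8 1.8
  endloop
 endfacet
 facet normal 0.989 0.085 -0.124
  outer loop
   vertex 4.4 3.8 3.4
   vertex 4.8 1.2 4.8
   vertex 4.2 3.2 1.4
  endloop
 endfacet
 facet normal -0.413 -0.011 -0.911
  outer loop
   vertex 1.6 1.8 1.2
   vertex 0.2 4.8 1.8
   vertex 3.4 0.4 0.4
  endloop
 endfacet
 facet normal -0.865 -0.449 0.224
  outer loop
   vertex 1.6 1.8 1.2
   vertex 3.0 0.6 4.2
   vertex 0.2 4.8 1.8
  endloop
 endfacet
 facet normal -0.620 -0.784 -0.024
  outer loop
   vertex 1.6 1.8 1.2
   vertex 3.4 0.4 0.4
   vertex 3.0 0.6 4.2
  endloop
 endfacet
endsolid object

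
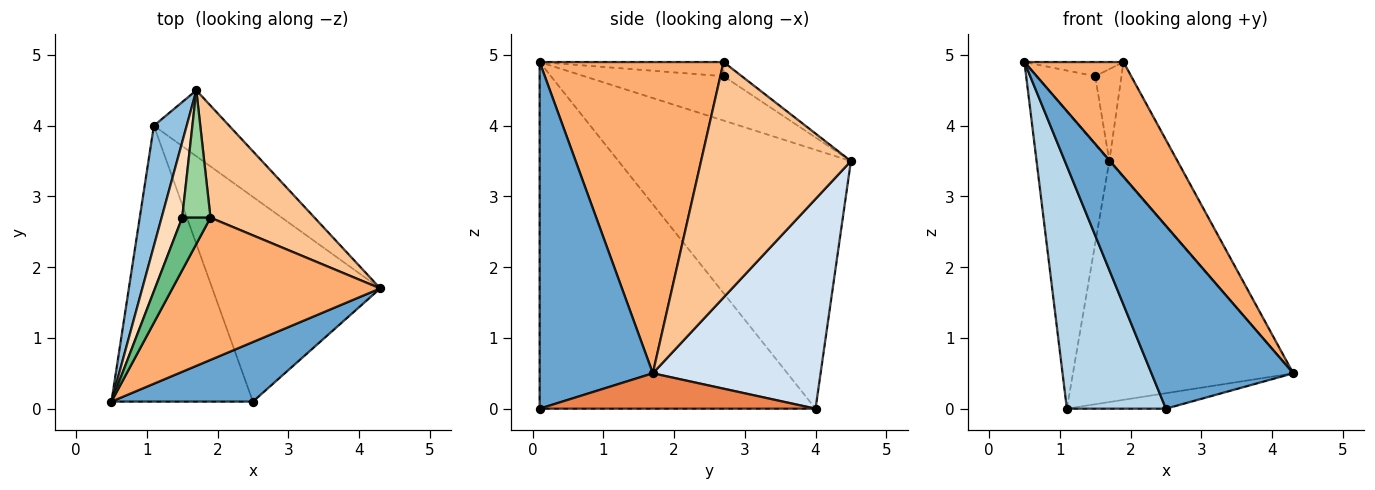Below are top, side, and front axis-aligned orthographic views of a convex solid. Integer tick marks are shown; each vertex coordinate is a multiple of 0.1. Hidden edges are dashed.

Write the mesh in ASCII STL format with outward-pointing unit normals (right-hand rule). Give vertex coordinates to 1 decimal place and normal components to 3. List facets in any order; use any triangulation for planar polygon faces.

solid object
 facet normal 0.605 -0.757 0.247
  outer loop
   vertex 2.5 0.1 0.0
   vertex 4.3 1.7 0.5
   vertex 0.5 0.1 4.9
  endloop
 endfacet
 facet normal -0.947 0.297 0.120
  outer loop
   vertex 1.1 4.0 0.0
   vertex 0.5 0.1 4.9
   vertex 1.7 4.5 3.5
  endloop
 endfacet
 facet normal -0.879 -0.315 -0.359
  outer loop
   vertex 1.1 4.0 0.0
   vertex 2.5 0.1 0.0
   vertex 0.5 0.1 4.9
  endloop
 endfacet
 facet normal 0.592 0.777 -0.213
  outer loop
   vertex 1.1 4.0 0.0
   vertex 1.7 4.5 3.5
   vertex 4.3 1.7 0.5
  endloop
 endfacet
 facet normal 0.206 0.074 -0.976
  outer loop
   vertex 1.1 4.0 0.0
   vertex 4.3 1.7 0.5
   vertex 2.5 0.1 0.0
  endloop
 endfacet
 facet normal 0.759 -0.409 0.507
  outer loop
   vertex 1.9 2.7 4.9
   vertex 0.5 0.1 4.9
   vertex 4.3 1.7 0.5
  endloop
 endfacet
 facet normal 0.844 0.384 0.373
  outer loop
   vertex 1.9 2.7 4.9
   vertex 4.3 1.7 0.5
   vertex 1.7 4.5 3.5
  endloop
 endfacet
 facet normal -0.848 0.356 0.393
  outer loop
   vertex 1.5 2.7 4.7
   vertex 1.7 4.5 3.5
   vertex 0.5 0.1 4.9
  endloop
 endfacet
 facet normal -0.435 0.234 0.870
  outer loop
   vertex 1.5 2.7 4.7
   vertex 0.5 0.1 4.9
   vertex 1.9 2.7 4.9
  endloop
 endfacet
 facet normal -0.376 0.543 0.751
  outer loop
   vertex 1.5 2.7 4.7
   vertex 1.9 2.7 4.9
   vertex 1.7 4.5 3.5
  endloop
 endfacet
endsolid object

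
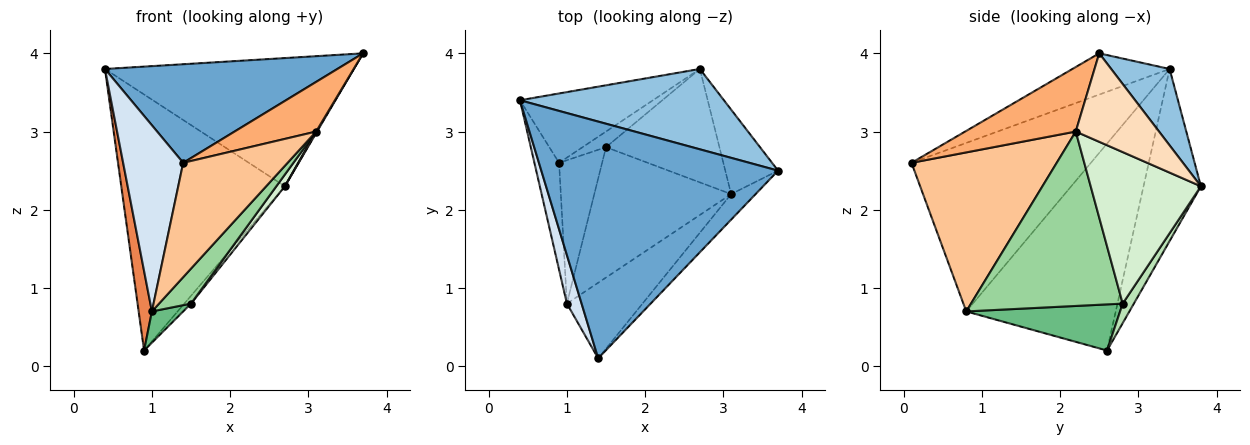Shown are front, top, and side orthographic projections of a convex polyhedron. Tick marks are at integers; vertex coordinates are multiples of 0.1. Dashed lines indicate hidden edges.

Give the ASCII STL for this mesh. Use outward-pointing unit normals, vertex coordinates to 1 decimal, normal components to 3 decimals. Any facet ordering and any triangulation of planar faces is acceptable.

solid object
 facet normal -0.159 -0.380 0.911
  outer loop
   vertex 1.4 0.1 2.6
   vertex 3.7 2.5 4.0
   vertex 0.4 3.4 3.8
  endloop
 endfacet
 facet normal 0.195 0.831 0.521
  outer loop
   vertex 2.7 3.8 2.3
   vertex 0.4 3.4 3.8
   vertex 3.7 2.5 4.0
  endloop
 endfacet
 facet normal -0.321 0.914 -0.248
  outer loop
   vertex 2.7 3.8 2.3
   vertex 0.9 2.6 0.2
   vertex 0.4 3.4 3.8
  endloop
 endfacet
 facet normal -0.945 -0.316 0.082
  outer loop
   vertex 1.0 0.8 0.7
   vertex 1.4 0.1 2.6
   vertex 0.4 3.4 3.8
  endloop
 endfacet
 facet normal -0.989 -0.088 -0.118
  outer loop
   vertex 1.0 0.8 0.7
   vertex 0.4 3.4 3.8
   vertex 0.9 2.6 0.2
  endloop
 endfacet
 facet normal 0.770 -0.568 -0.292
  outer loop
   vertex 3.1 2.2 3.0
   vertex 3.7 2.5 4.0
   vertex 1.4 0.1 2.6
  endloop
 endfacet
 facet normal 0.757 -0.545 -0.360
  outer loop
   vertex 3.1 2.2 3.0
   vertex 1.4 0.1 2.6
   vertex 1.0 0.8 0.7
  endloop
 endfacet
 facet normal 0.859 -0.009 -0.512
  outer loop
   vertex 3.1 2.2 3.0
   vertex 2.7 3.8 2.3
   vertex 3.7 2.5 4.0
  endloop
 endfacet
 facet normal 0.724 -0.147 -0.674
  outer loop
   vertex 1.5 2.8 0.8
   vertex 1.0 0.8 0.7
   vertex 0.9 2.6 0.2
  endloop
 endfacet
 facet normal 0.776 -0.164 -0.609
  outer loop
   vertex 1.5 2.8 0.8
   vertex 3.1 2.2 3.0
   vertex 1.0 0.8 0.7
  endloop
 endfacet
 facet normal 0.598 0.359 -0.717
  outer loop
   vertex 1.5 2.8 0.8
   vertex 0.9 2.6 0.2
   vertex 2.7 3.8 2.3
  endloop
 endfacet
 facet normal 0.799 -0.062 -0.598
  outer loop
   vertex 1.5 2.8 0.8
   vertex 2.7 3.8 2.3
   vertex 3.1 2.2 3.0
  endloop
 endfacet
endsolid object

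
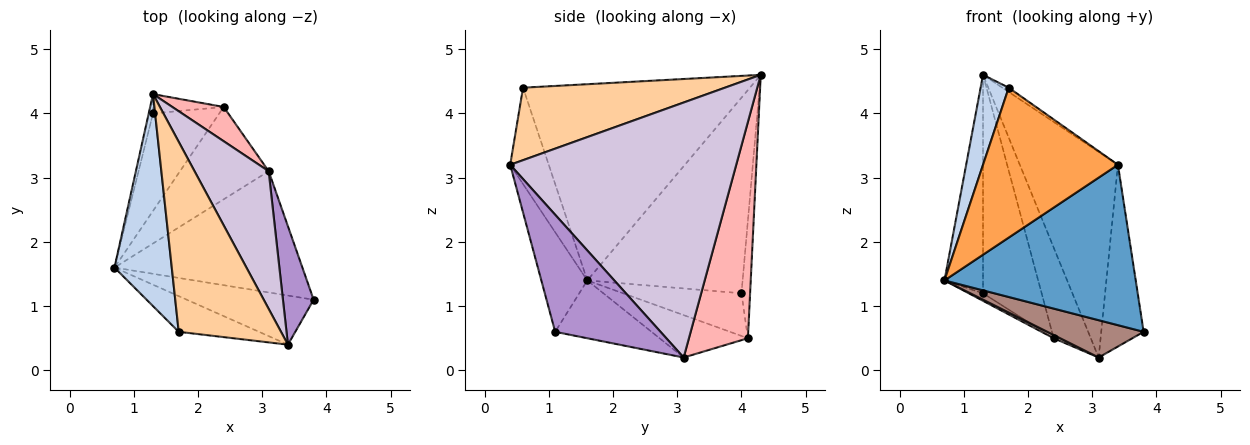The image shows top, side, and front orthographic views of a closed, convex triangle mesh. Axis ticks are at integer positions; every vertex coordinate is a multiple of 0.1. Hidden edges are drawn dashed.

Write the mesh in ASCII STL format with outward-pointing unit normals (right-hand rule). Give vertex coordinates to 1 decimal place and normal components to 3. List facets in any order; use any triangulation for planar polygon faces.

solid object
 facet normal -0.224 -0.932 -0.285
  outer loop
   vertex 3.4 0.4 3.2
   vertex 0.7 1.6 1.4
   vertex 3.8 1.1 0.6
  endloop
 endfacet
 facet normal -0.953 -0.118 0.278
  outer loop
   vertex 1.7 0.6 4.4
   vertex 1.3 4.3 4.6
   vertex 0.7 1.6 1.4
  endloop
 endfacet
 facet normal -0.268 -0.937 -0.223
  outer loop
   vertex 1.7 0.6 4.4
   vertex 0.7 1.6 1.4
   vertex 3.4 0.4 3.2
  endloop
 endfacet
 facet normal 0.578 0.018 0.816
  outer loop
   vertex 1.7 0.6 4.4
   vertex 3.4 0.4 3.2
   vertex 1.3 4.3 4.6
  endloop
 endfacet
 facet normal -0.970 0.241 -0.021
  outer loop
   vertex 1.3 4.0 1.2
   vertex 0.7 1.6 1.4
   vertex 1.3 4.3 4.6
  endloop
 endfacet
 facet normal -0.540 0.065 -0.839
  outer loop
   vertex 1.3 4.0 1.2
   vertex 2.4 4.1 0.5
   vertex 0.7 1.6 1.4
  endloop
 endfacet
 facet normal -0.145 0.986 -0.087
  outer loop
   vertex 1.3 4.0 1.2
   vertex 1.3 4.3 4.6
   vertex 2.4 4.1 0.5
  endloop
 endfacet
 facet normal 0.830 0.522 0.197
  outer loop
   vertex 3.1 3.1 0.2
   vertex 2.4 4.1 0.5
   vertex 1.3 4.3 4.6
  endloop
 endfacet
 facet normal 0.901 0.363 0.236
  outer loop
   vertex 3.1 3.1 0.2
   vertex 3.4 0.4 3.2
   vertex 3.8 1.1 0.6
  endloop
 endfacet
 facet normal 0.886 0.385 0.258
  outer loop
   vertex 3.1 3.1 0.2
   vertex 1.3 4.3 4.6
   vertex 3.4 0.4 3.2
  endloop
 endfacet
 facet normal -0.282 -0.282 -0.917
  outer loop
   vertex 3.1 3.1 0.2
   vertex 3.8 1.1 0.6
   vertex 0.7 1.6 1.4
  endloop
 endfacet
 facet normal -0.431 -0.031 -0.902
  outer loop
   vertex 3.1 3.1 0.2
   vertex 0.7 1.6 1.4
   vertex 2.4 4.1 0.5
  endloop
 endfacet
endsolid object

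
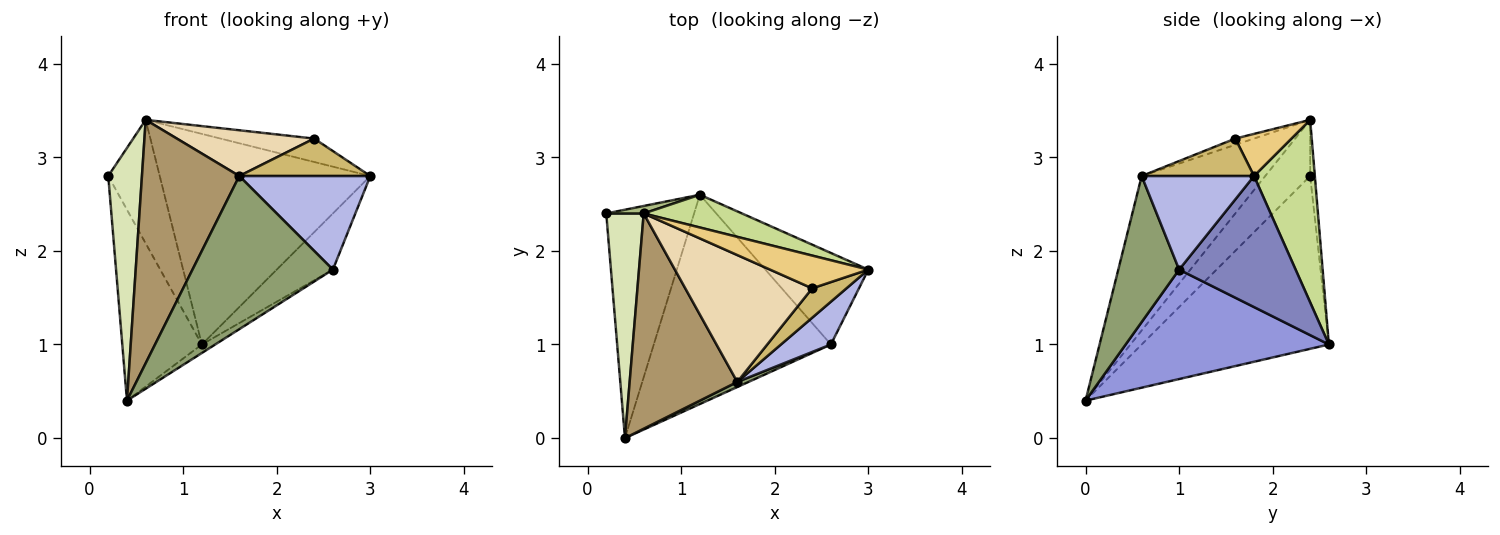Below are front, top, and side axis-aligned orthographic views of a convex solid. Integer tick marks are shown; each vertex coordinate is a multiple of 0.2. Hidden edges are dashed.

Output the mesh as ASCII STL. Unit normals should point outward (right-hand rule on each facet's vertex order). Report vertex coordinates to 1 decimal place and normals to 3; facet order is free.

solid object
 facet normal -0.834 0.354 -0.424
  outer loop
   vertex 1.2 2.6 1.0
   vertex 0.4 0.0 0.4
   vertex 0.2 2.4 2.8
  endloop
 endfacet
 facet normal 0.735 0.354 -0.578
  outer loop
   vertex 2.6 1.0 1.8
   vertex 1.2 2.6 1.0
   vertex 3.0 1.8 2.8
  endloop
 endfacet
 facet normal 0.525 0.035 -0.850
  outer loop
   vertex 2.6 1.0 1.8
   vertex 0.4 0.0 0.4
   vertex 1.2 2.6 1.0
  endloop
 endfacet
 facet normal 0.615 -0.717 0.328
  outer loop
   vertex 2.6 1.0 1.8
   vertex 3.0 1.8 2.8
   vertex 1.6 0.6 2.8
  endloop
 endfacet
 facet normal 0.397 -0.917 0.031
  outer loop
   vertex 2.6 1.0 1.8
   vertex 1.6 0.6 2.8
   vertex 0.4 0.0 0.4
  endloop
 endfacet
 facet normal -0.090 0.994 0.060
  outer loop
   vertex 0.6 2.4 3.4
   vertex 1.2 2.6 1.0
   vertex 0.2 2.4 2.8
  endloop
 endfacet
 facet normal 0.274 0.950 0.148
  outer loop
   vertex 0.6 2.4 3.4
   vertex 3.0 1.8 2.8
   vertex 1.2 2.6 1.0
  endloop
 endfacet
 facet normal -0.706 -0.529 0.471
  outer loop
   vertex 0.6 2.4 3.4
   vertex 0.2 2.4 2.8
   vertex 0.4 0.0 0.4
  endloop
 endfacet
 facet normal -0.689 -0.543 0.480
  outer loop
   vertex 0.6 2.4 3.4
   vertex 0.4 0.0 0.4
   vertex 1.6 0.6 2.8
  endloop
 endfacet
 facet normal 0.559 -0.652 0.512
  outer loop
   vertex 2.4 1.6 3.2
   vertex 1.6 0.6 2.8
   vertex 3.0 1.8 2.8
  endloop
 endfacet
 facet normal 0.329 0.549 0.768
  outer loop
   vertex 2.4 1.6 3.2
   vertex 3.0 1.8 2.8
   vertex 0.6 2.4 3.4
  endloop
 endfacet
 facet normal -0.046 -0.339 0.940
  outer loop
   vertex 2.4 1.6 3.2
   vertex 0.6 2.4 3.4
   vertex 1.6 0.6 2.8
  endloop
 endfacet
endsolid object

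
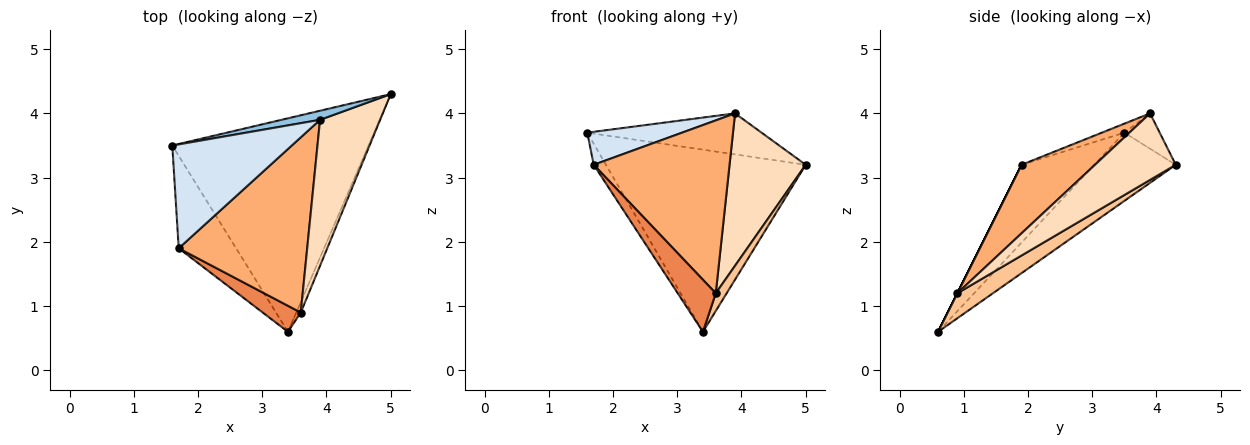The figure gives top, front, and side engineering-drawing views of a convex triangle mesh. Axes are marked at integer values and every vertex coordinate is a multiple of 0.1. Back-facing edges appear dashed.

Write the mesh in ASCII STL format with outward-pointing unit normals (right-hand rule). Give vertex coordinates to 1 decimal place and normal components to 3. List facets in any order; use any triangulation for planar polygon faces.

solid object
 facet normal -0.256 0.627 -0.735
  outer loop
   vertex 3.4 0.6 0.6
   vertex 1.6 3.5 3.7
   vertex 5.0 4.3 3.2
  endloop
 endfacet
 facet normal -0.194 0.958 0.212
  outer loop
   vertex 3.9 3.9 4.0
   vertex 5.0 4.3 3.2
   vertex 1.6 3.5 3.7
  endloop
 endfacet
 facet normal -0.797 0.134 -0.588
  outer loop
   vertex 1.7 1.9 3.2
   vertex 1.6 3.5 3.7
   vertex 3.4 0.6 0.6
  endloop
 endfacet
 facet normal -0.072 -0.302 0.951
  outer loop
   vertex 1.7 1.9 3.2
   vertex 3.9 3.9 4.0
   vertex 1.6 3.5 3.7
  endloop
 endfacet
 facet normal 0.000 -0.894 0.447
  outer loop
   vertex 3.6 0.9 1.2
   vertex 1.7 1.9 3.2
   vertex 3.4 0.6 0.6
  endloop
 endfacet
 facet normal 0.355 -0.657 0.665
  outer loop
   vertex 3.6 0.9 1.2
   vertex 3.9 3.9 4.0
   vertex 1.7 1.9 3.2
  endloop
 endfacet
 facet normal 0.942 -0.288 -0.170
  outer loop
   vertex 3.6 0.9 1.2
   vertex 3.4 0.6 0.6
   vertex 5.0 4.3 3.2
  endloop
 endfacet
 facet normal 0.608 -0.573 0.549
  outer loop
   vertex 3.6 0.9 1.2
   vertex 5.0 4.3 3.2
   vertex 3.9 3.9 4.0
  endloop
 endfacet
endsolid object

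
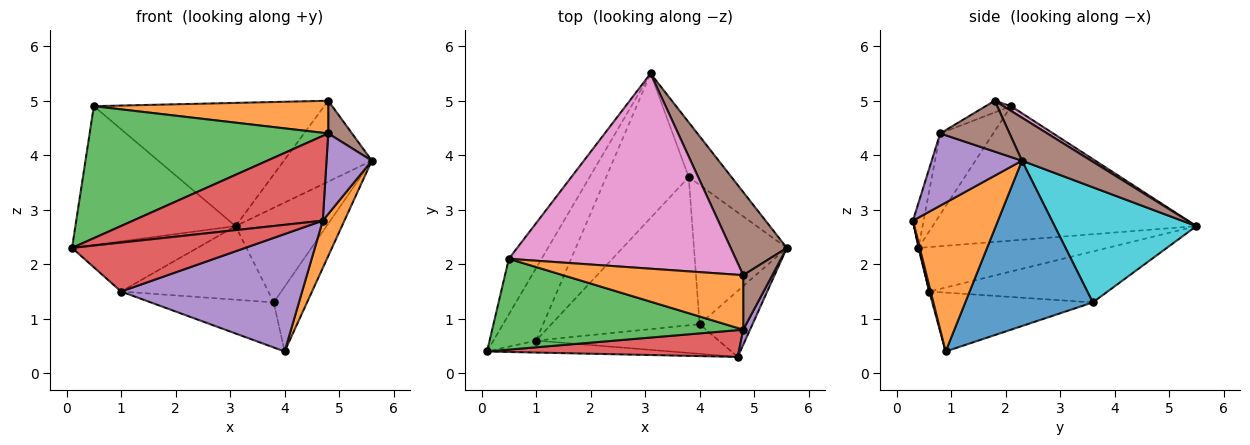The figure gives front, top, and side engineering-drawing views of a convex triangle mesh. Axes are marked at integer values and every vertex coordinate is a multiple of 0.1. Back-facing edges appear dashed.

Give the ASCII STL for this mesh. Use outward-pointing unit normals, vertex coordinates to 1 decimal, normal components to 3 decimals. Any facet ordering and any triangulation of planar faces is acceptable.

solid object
 facet normal -0.837 0.508 -0.204
  outer loop
   vertex 0.5 2.1 4.9
   vertex 3.1 5.5 2.7
   vertex 0.1 0.4 2.3
  endloop
 endfacet
 facet normal 0.916 -0.233 -0.326
  outer loop
   vertex 4.7 0.3 2.8
   vertex 4.0 0.9 0.4
   vertex 5.6 2.3 3.9
  endloop
 endfacet
 facet normal -0.651 0.432 -0.624
  outer loop
   vertex 1.0 0.6 1.5
   vertex 0.1 0.4 2.3
   vertex 3.1 5.5 2.7
  endloop
 endfacet
 facet normal 0.005 -0.971 -0.238
  outer loop
   vertex 1.0 0.6 1.5
   vertex 4.7 0.3 2.8
   vertex 0.1 0.4 2.3
  endloop
 endfacet
 facet normal 0.007 -0.970 -0.245
  outer loop
   vertex 1.0 0.6 1.5
   vertex 4.0 0.9 0.4
   vertex 4.7 0.3 2.8
  endloop
 endfacet
 facet normal 0.481 0.612 0.628
  outer loop
   vertex 4.8 1.8 5.0
   vertex 5.6 2.3 3.9
   vertex 3.1 5.5 2.7
  endloop
 endfacet
 facet normal 0.018 0.534 0.846
  outer loop
   vertex 4.8 1.8 5.0
   vertex 3.1 5.5 2.7
   vertex 0.5 2.1 4.9
  endloop
 endfacet
 facet normal -0.482 0.398 -0.781
  outer loop
   vertex 3.8 3.6 1.3
   vertex 1.0 0.6 1.5
   vertex 3.1 5.5 2.7
  endloop
 endfacet
 facet normal -0.355 0.272 -0.894
  outer loop
   vertex 3.8 3.6 1.3
   vertex 4.0 0.9 0.4
   vertex 1.0 0.6 1.5
  endloop
 endfacet
 facet normal 0.803 0.516 -0.298
  outer loop
   vertex 3.8 3.6 1.3
   vertex 3.1 5.5 2.7
   vertex 5.6 2.3 3.9
  endloop
 endfacet
 facet normal 0.850 0.222 -0.477
  outer loop
   vertex 3.8 3.6 1.3
   vertex 5.6 2.3 3.9
   vertex 4.0 0.9 0.4
  endloop
 endfacet
 facet normal -0.056 -0.514 0.856
  outer loop
   vertex 4.8 0.8 4.4
   vertex 4.8 1.8 5.0
   vertex 0.5 2.1 4.9
  endloop
 endfacet
 facet normal -0.180 -0.810 0.558
  outer loop
   vertex 4.8 0.8 4.4
   vertex 0.5 2.1 4.9
   vertex 0.1 0.4 2.3
  endloop
 endfacet
 facet normal -0.053 -0.952 0.301
  outer loop
   vertex 4.8 0.8 4.4
   vertex 0.1 0.4 2.3
   vertex 4.7 0.3 2.8
  endloop
 endfacet
 facet normal 0.891 -0.447 0.084
  outer loop
   vertex 4.8 0.8 4.4
   vertex 4.7 0.3 2.8
   vertex 5.6 2.3 3.9
  endloop
 endfacet
 facet normal 0.832 -0.285 0.476
  outer loop
   vertex 4.8 0.8 4.4
   vertex 5.6 2.3 3.9
   vertex 4.8 1.8 5.0
  endloop
 endfacet
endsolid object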